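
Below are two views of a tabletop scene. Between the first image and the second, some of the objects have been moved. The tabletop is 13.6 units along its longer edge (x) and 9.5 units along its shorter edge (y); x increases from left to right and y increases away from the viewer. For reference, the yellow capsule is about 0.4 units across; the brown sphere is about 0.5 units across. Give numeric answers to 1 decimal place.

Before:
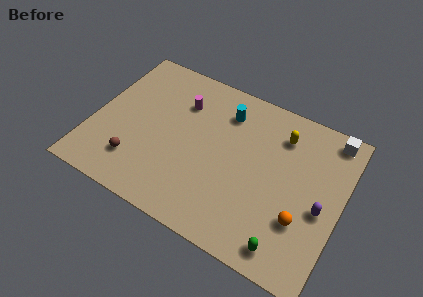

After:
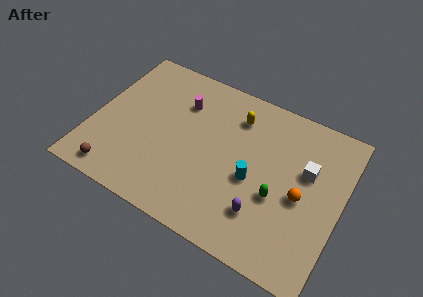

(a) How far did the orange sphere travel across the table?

1.3

From (11.7, 3.0) to (11.5, 4.3), the orange sphere covered √(0.2² + 1.3²) ≈ 1.3 units.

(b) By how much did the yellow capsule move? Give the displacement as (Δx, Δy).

(-2.5, 0.0)

From the two frames, the yellow capsule sits at roughly (10.0, 7.4) before and (7.5, 7.4) after.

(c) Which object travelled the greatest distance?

the cyan cylinder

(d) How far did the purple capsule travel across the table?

3.4

From (12.6, 4.1) to (9.7, 2.4), the purple capsule covered √(2.9² + 1.7²) ≈ 3.4 units.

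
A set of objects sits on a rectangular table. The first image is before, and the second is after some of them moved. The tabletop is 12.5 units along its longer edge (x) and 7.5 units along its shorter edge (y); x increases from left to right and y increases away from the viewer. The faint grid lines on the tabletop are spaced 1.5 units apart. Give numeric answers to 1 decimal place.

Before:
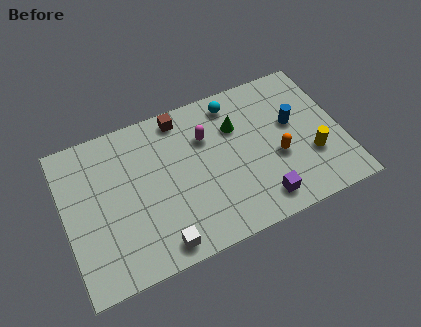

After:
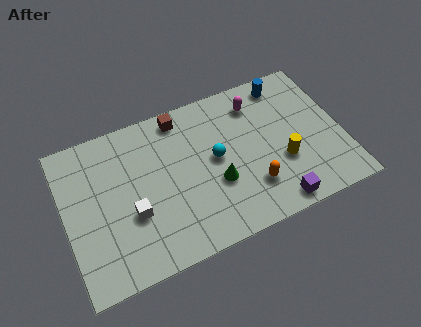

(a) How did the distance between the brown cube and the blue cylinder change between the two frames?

-0.6

The distance was about 5.4 in the first image and 4.8 in the second, so they moved 0.6 units closer together.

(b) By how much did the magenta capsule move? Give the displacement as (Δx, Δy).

(2.4, 0.8)

From the two frames, the magenta capsule sits at roughly (6.5, 5.2) before and (8.9, 6.0) after.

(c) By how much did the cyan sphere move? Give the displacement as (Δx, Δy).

(-1.1, -2.4)

The cyan sphere started near (7.9, 6.4) and ended near (6.8, 4.0).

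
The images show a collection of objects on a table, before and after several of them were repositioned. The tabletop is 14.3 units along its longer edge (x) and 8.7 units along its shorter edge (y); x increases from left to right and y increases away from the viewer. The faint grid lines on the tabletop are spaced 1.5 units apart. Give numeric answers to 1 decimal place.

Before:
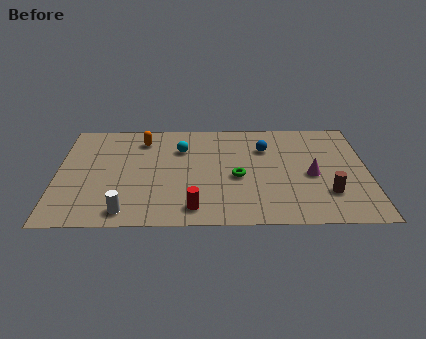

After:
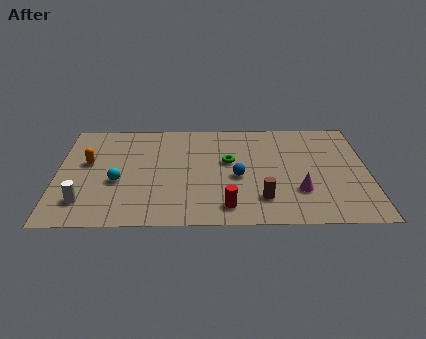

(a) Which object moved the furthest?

the cyan sphere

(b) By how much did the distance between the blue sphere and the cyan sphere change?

+1.6

They were about 3.9 units apart before and 5.5 after — 1.6 units further apart.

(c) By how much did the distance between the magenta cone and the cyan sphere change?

+1.9

The distance was about 6.4 in the first image and 8.3 in the second, so they moved 1.9 units further apart.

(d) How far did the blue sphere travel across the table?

2.7

The blue sphere was near (9.6, 6.2) before and (8.3, 3.8) after, so it travelled √(1.3² + 2.4²) ≈ 2.7 units.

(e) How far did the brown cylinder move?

3.0

The brown cylinder moved from about (12.4, 2.4) to (9.4, 2.0), a distance of √(3.0² + 0.4²) ≈ 3.0.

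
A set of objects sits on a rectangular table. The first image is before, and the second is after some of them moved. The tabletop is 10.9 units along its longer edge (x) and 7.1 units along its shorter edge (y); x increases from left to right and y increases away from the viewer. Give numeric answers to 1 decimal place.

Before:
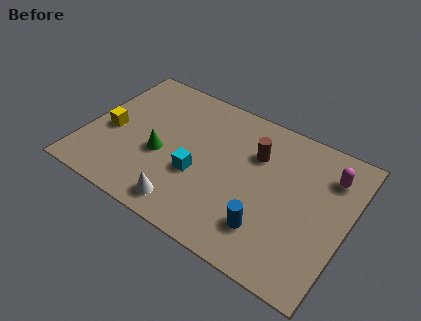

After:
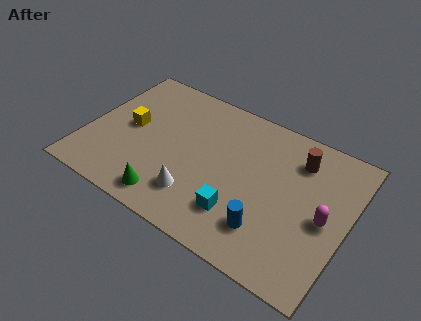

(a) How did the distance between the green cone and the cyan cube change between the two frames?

+1.3

The distance was about 1.6 in the first image and 2.9 in the second, so they moved 1.3 units further apart.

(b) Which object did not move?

the blue cylinder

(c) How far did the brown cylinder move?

1.8

The brown cylinder moved from about (6.9, 4.9) to (8.6, 5.5), a distance of √(1.7² + 0.6²) ≈ 1.8.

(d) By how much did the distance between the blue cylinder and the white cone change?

-0.4

They were about 3.4 units apart before and 3.0 after — 0.4 units closer together.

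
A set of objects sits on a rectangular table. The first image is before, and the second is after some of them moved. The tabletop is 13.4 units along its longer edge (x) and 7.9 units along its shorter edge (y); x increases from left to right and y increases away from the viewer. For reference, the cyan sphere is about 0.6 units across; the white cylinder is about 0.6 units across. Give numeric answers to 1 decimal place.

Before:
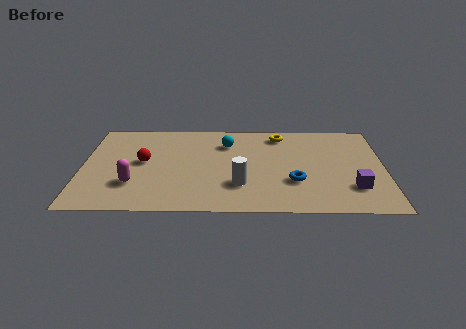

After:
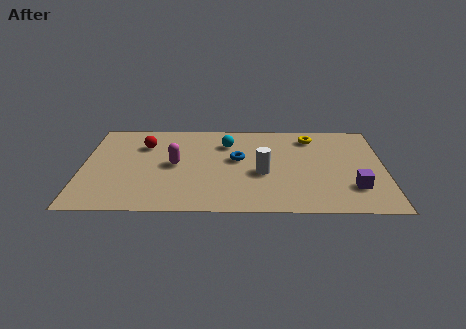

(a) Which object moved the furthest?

the blue torus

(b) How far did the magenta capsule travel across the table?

2.5

The magenta capsule moved from about (2.3, 2.3) to (4.1, 4.0), a distance of √(1.8² + 1.7²) ≈ 2.5.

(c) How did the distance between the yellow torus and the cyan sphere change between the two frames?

+1.3

The distance was about 2.5 in the first image and 3.8 in the second, so they moved 1.3 units further apart.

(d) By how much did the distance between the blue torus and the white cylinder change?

-0.8

They were about 2.4 units apart before and 1.6 after — 0.8 units closer together.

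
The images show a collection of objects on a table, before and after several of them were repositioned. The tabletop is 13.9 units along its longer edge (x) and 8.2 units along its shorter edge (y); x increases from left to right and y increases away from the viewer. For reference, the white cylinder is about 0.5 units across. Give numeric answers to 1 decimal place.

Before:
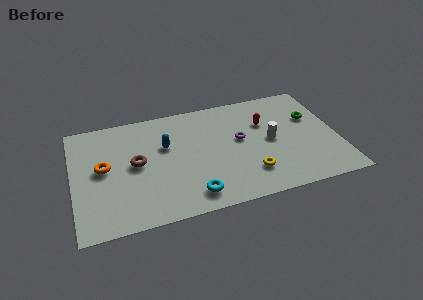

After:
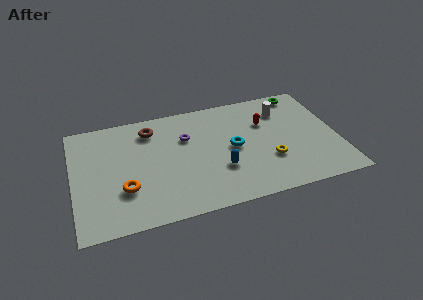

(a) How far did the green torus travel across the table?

2.0

The green torus was near (12.7, 5.3) before and (12.3, 7.3) after, so it travelled √(0.4² + 2.0²) ≈ 2.0 units.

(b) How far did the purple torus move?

2.9

The purple torus moved from about (8.8, 4.6) to (6.0, 5.5), a distance of √(2.8² + 0.9²) ≈ 2.9.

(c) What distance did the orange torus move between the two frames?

2.1

From (1.6, 4.4) to (2.6, 2.6), the orange torus covered √(1.0² + 1.8²) ≈ 2.1 units.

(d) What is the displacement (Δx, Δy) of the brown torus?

(0.9, 2.3)

From the two frames, the brown torus sits at roughly (3.3, 4.3) before and (4.2, 6.6) after.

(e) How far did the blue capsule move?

3.7

The blue capsule moved from about (4.9, 5.2) to (7.6, 2.7), a distance of √(2.7² + 2.5²) ≈ 3.7.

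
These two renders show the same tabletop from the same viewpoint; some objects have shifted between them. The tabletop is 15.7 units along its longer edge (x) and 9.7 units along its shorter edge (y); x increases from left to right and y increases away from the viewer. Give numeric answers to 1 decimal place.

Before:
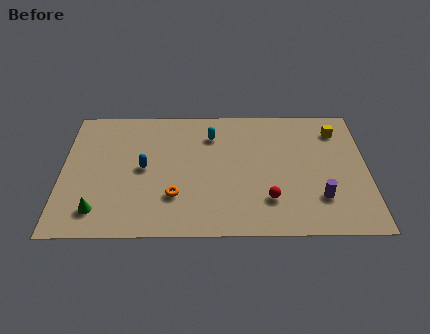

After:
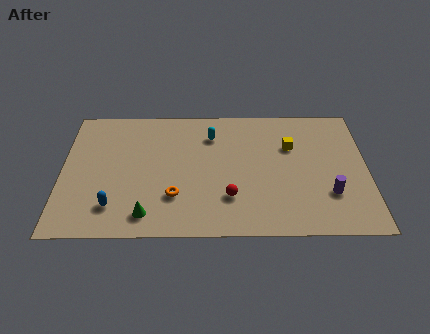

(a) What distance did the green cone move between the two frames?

2.5

The green cone moved from about (1.9, 1.8) to (4.4, 1.5), a distance of √(2.5² + 0.3²) ≈ 2.5.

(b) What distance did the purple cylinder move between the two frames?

0.6

From (13.2, 2.6) to (13.7, 2.9), the purple cylinder covered √(0.5² + 0.3²) ≈ 0.6 units.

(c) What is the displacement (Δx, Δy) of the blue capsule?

(-1.5, -2.8)

The blue capsule was at about (4.2, 4.9) and moved to about (2.7, 2.1).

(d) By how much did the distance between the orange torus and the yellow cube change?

-2.7

Before: roughly 9.7 units apart; after: 7.0. That's 2.7 units closer together.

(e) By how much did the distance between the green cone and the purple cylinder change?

-1.9

Before: roughly 11.3 units apart; after: 9.4. That's 1.9 units closer together.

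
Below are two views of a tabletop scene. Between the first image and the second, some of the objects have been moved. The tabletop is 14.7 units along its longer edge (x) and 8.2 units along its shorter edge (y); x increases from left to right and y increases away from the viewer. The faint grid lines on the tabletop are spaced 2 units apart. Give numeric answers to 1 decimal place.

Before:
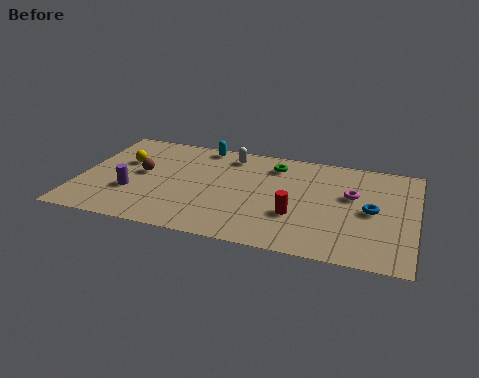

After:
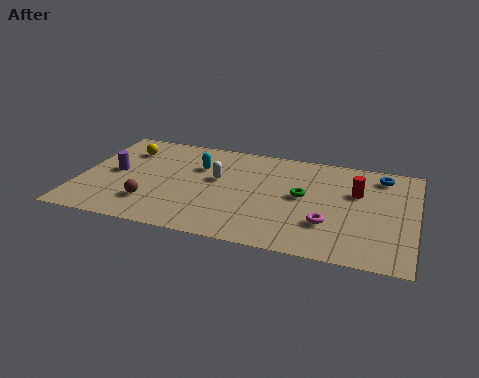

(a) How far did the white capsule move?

2.1

The white capsule was near (6.4, 6.9) before and (6.0, 4.8) after, so it travelled √(0.4² + 2.1²) ≈ 2.1 units.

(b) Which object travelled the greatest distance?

the red cylinder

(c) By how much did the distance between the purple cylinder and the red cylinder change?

+3.5

The distance was about 7.2 in the first image and 10.7 in the second, so they moved 3.5 units further apart.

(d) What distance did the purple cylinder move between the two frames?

1.7

The purple cylinder moved from about (2.4, 2.8) to (1.5, 4.2), a distance of √(0.9² + 1.4²) ≈ 1.7.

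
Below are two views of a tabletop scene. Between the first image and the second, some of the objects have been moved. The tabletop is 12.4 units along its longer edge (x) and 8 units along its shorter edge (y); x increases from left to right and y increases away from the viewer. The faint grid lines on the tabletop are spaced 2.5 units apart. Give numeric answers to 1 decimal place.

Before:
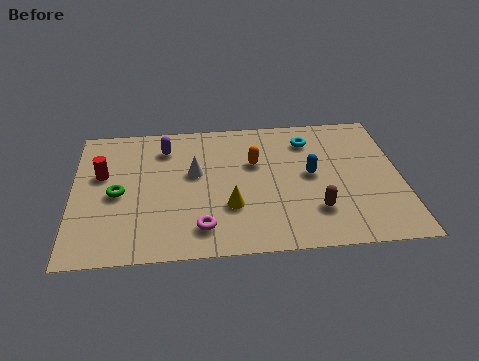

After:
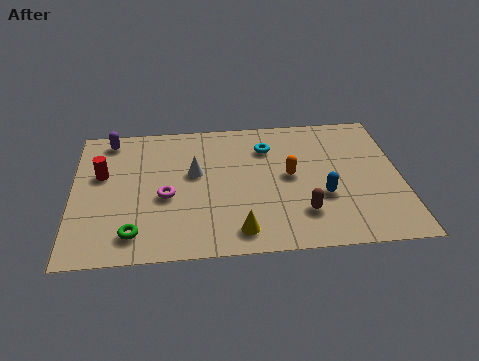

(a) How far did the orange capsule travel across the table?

1.6

From (6.9, 5.1) to (8.2, 4.2), the orange capsule covered √(1.3² + 0.9²) ≈ 1.6 units.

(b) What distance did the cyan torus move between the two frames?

1.6

The cyan torus moved from about (9.0, 6.3) to (7.4, 6.0), a distance of √(1.6² + 0.3²) ≈ 1.6.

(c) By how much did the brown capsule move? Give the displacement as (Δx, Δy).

(-0.5, -0.1)

From the two frames, the brown capsule sits at roughly (9.1, 2.1) before and (8.6, 2.0) after.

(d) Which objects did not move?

the red cylinder and the white cone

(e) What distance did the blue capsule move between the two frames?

1.4

The blue capsule was near (9.0, 4.2) before and (9.4, 2.9) after, so it travelled √(0.4² + 1.3²) ≈ 1.4 units.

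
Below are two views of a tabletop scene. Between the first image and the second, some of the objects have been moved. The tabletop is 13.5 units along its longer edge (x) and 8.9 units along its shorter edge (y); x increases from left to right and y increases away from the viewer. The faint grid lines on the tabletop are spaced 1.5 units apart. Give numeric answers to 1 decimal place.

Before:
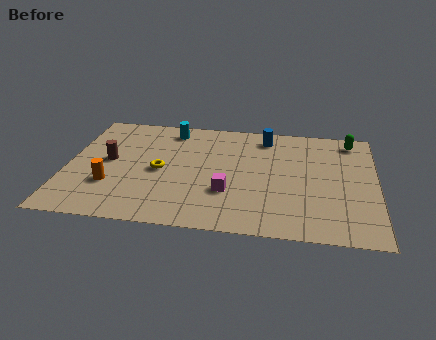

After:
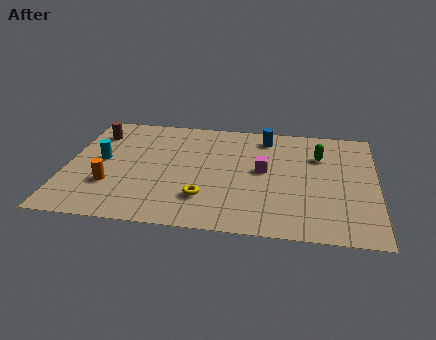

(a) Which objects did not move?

the orange cylinder and the blue cylinder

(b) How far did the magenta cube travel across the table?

2.4

From (7.1, 2.9) to (8.6, 4.8), the magenta cube covered √(1.5² + 1.9²) ≈ 2.4 units.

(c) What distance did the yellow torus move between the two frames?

2.8

The yellow torus was near (4.1, 4.2) before and (6.1, 2.3) after, so it travelled √(2.0² + 1.9²) ≈ 2.8 units.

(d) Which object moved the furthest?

the cyan cylinder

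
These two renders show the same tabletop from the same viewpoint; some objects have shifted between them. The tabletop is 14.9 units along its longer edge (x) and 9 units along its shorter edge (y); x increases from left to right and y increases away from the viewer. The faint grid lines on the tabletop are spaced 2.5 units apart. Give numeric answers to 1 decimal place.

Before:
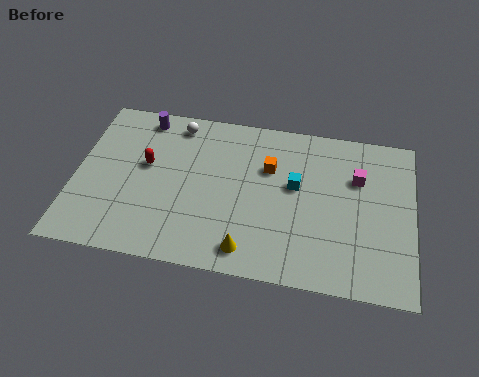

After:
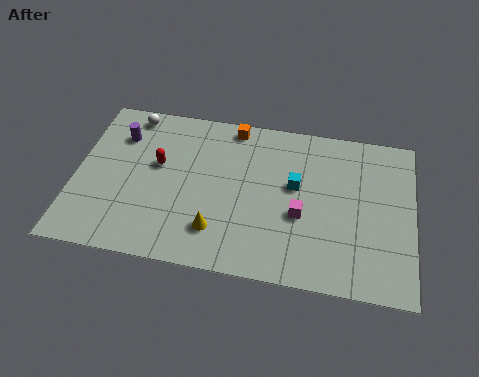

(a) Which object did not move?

the cyan cube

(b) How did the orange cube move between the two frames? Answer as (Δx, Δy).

(-1.7, 2.1)

From the two frames, the orange cube sits at roughly (8.5, 6.0) before and (6.8, 8.1) after.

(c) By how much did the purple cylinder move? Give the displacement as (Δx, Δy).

(-1.0, -1.2)

From the two frames, the purple cylinder sits at roughly (2.8, 7.9) before and (1.8, 6.7) after.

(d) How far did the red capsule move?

0.5

The red capsule was near (3.1, 5.2) before and (3.6, 5.3) after, so it travelled √(0.5² + 0.1²) ≈ 0.5 units.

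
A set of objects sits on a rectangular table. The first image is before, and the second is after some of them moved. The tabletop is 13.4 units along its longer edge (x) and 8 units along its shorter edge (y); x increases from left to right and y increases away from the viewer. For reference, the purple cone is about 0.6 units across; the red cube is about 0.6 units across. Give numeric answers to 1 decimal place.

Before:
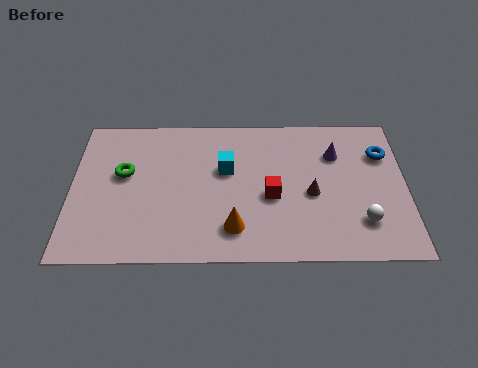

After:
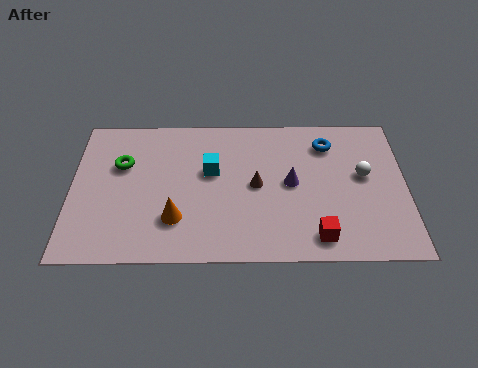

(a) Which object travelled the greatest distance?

the red cube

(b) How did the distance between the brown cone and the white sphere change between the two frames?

+1.8

They were about 2.5 units apart before and 4.3 after — 1.8 units further apart.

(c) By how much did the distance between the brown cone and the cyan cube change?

-1.7

The distance was about 3.7 in the first image and 2.0 in the second, so they moved 1.7 units closer together.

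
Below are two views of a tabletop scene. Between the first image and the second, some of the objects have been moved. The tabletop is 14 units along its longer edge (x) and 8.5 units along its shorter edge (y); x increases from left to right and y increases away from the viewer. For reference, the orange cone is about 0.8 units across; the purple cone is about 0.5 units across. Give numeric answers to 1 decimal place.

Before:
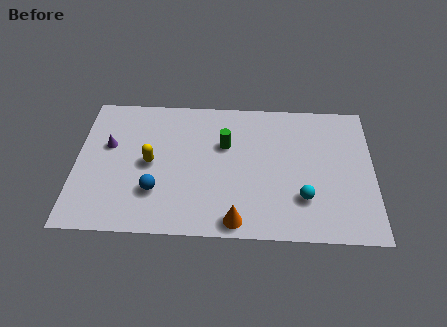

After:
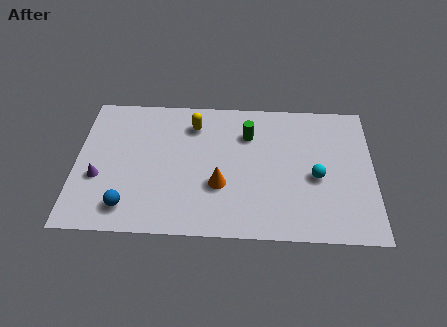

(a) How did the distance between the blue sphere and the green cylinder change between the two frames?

+2.9

Before: roughly 4.4 units apart; after: 7.3. That's 2.9 units further apart.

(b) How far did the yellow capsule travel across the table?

3.2

The yellow capsule was near (3.5, 4.2) before and (5.5, 6.7) after, so it travelled √(2.0² + 2.5²) ≈ 3.2 units.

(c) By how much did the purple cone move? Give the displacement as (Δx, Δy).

(-0.4, -2.0)

From the two frames, the purple cone sits at roughly (1.5, 5.2) before and (1.1, 3.2) after.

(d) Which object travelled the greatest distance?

the yellow capsule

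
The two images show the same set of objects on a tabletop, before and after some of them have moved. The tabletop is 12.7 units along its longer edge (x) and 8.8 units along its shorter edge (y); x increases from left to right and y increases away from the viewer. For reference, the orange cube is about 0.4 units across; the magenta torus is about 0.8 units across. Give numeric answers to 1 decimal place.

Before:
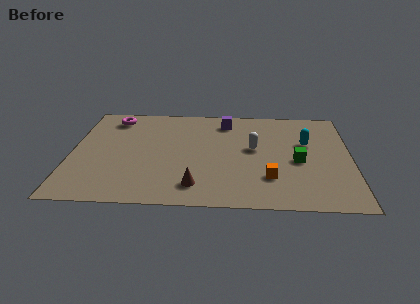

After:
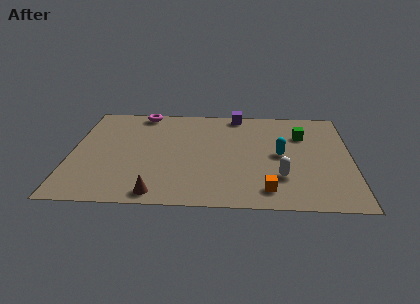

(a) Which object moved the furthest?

the white capsule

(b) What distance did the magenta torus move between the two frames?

1.4

The magenta torus moved from about (1.8, 7.4) to (3.1, 8.0), a distance of √(1.3² + 0.6²) ≈ 1.4.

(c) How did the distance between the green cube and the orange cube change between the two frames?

+3.1

The distance was about 2.0 in the first image and 5.1 in the second, so they moved 3.1 units further apart.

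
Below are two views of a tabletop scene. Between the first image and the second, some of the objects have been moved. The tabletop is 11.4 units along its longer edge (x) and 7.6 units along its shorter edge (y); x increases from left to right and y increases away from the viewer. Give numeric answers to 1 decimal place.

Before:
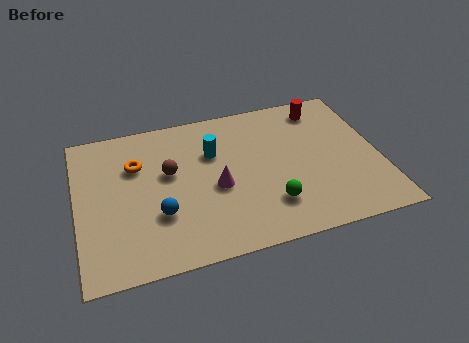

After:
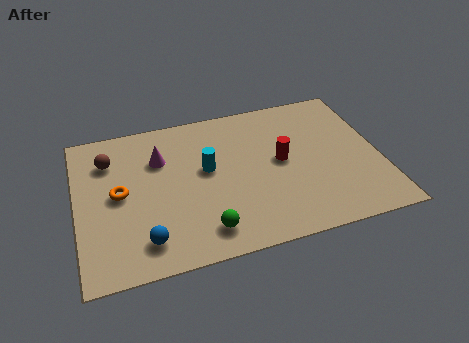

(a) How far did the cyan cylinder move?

0.9

From (5.2, 5.1) to (4.9, 4.3), the cyan cylinder covered √(0.3² + 0.8²) ≈ 0.9 units.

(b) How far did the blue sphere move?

1.3

From (3.0, 2.5) to (2.4, 1.4), the blue sphere covered √(0.6² + 1.1²) ≈ 1.3 units.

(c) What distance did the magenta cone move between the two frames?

2.8

The magenta cone was near (5.2, 3.3) before and (3.2, 5.3) after, so it travelled √(2.0² + 2.0²) ≈ 2.8 units.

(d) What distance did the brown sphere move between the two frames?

2.5

From (3.5, 4.5) to (1.3, 5.7), the brown sphere covered √(2.2² + 1.2²) ≈ 2.5 units.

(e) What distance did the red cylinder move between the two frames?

3.0

The red cylinder was near (9.5, 6.4) before and (7.7, 4.0) after, so it travelled √(1.8² + 2.4²) ≈ 3.0 units.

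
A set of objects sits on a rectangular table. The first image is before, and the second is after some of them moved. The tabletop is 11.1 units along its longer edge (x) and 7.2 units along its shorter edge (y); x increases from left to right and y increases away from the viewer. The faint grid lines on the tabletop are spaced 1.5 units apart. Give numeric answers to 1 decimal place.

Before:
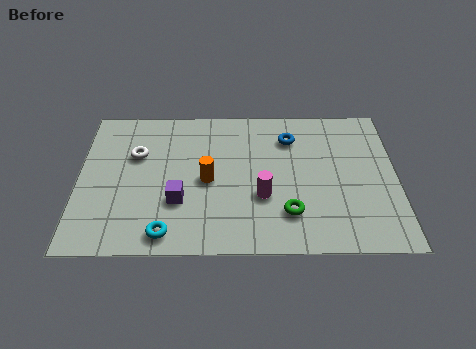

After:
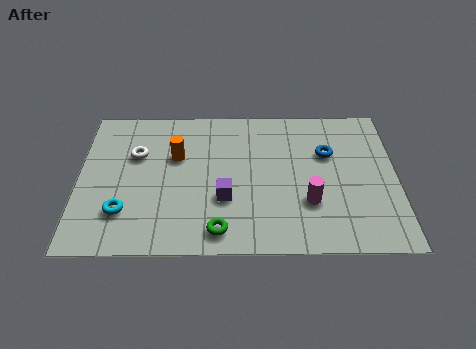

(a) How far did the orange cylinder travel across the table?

1.6

The orange cylinder moved from about (4.5, 3.4) to (3.4, 4.6), a distance of √(1.1² + 1.2²) ≈ 1.6.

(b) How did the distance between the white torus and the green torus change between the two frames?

-1.3

Before: roughly 6.0 units apart; after: 4.7. That's 1.3 units closer together.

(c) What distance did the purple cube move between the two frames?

1.6

The purple cube moved from about (3.5, 2.4) to (5.1, 2.5), a distance of √(1.6² + 0.1²) ≈ 1.6.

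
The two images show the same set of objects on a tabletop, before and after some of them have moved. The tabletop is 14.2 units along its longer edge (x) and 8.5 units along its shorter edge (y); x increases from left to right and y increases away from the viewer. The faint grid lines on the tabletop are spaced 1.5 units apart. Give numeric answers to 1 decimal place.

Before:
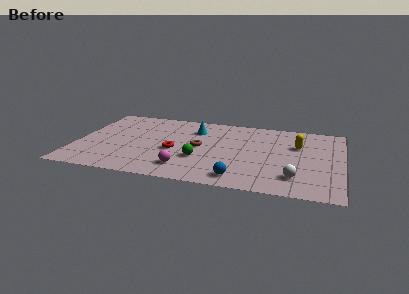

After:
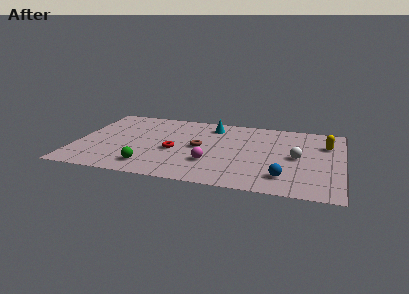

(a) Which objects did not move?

the red torus and the brown torus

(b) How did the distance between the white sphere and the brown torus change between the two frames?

-0.5

They were about 5.7 units apart before and 5.2 after — 0.5 units closer together.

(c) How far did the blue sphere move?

2.4

The blue sphere moved from about (8.9, 1.2) to (11.2, 1.8), a distance of √(2.3² + 0.6²) ≈ 2.4.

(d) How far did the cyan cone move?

1.1

From (6.2, 6.4) to (7.1, 7.0), the cyan cone covered √(0.9² + 0.6²) ≈ 1.1 units.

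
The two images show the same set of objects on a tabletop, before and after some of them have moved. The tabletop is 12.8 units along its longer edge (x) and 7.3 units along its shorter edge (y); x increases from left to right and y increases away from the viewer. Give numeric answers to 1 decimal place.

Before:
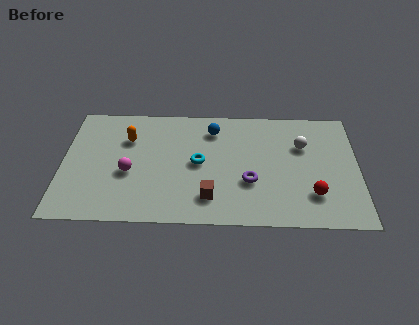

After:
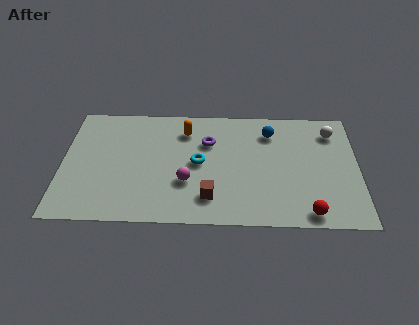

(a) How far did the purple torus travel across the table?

3.0

From (8.1, 2.6) to (6.3, 5.0), the purple torus covered √(1.8² + 2.4²) ≈ 3.0 units.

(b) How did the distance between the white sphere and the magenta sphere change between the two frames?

-0.6

Before: roughly 7.7 units apart; after: 7.1. That's 0.6 units closer together.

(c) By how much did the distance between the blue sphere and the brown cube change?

+0.7

Before: roughly 4.2 units apart; after: 4.9. That's 0.7 units further apart.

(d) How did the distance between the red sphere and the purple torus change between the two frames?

+3.2

The distance was about 2.8 in the first image and 6.0 in the second, so they moved 3.2 units further apart.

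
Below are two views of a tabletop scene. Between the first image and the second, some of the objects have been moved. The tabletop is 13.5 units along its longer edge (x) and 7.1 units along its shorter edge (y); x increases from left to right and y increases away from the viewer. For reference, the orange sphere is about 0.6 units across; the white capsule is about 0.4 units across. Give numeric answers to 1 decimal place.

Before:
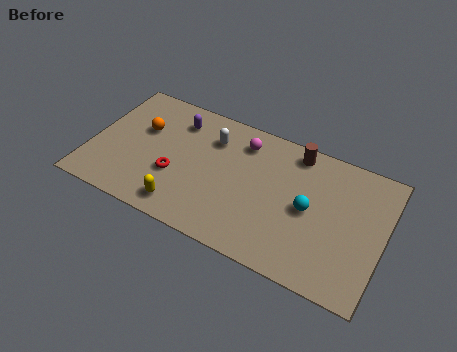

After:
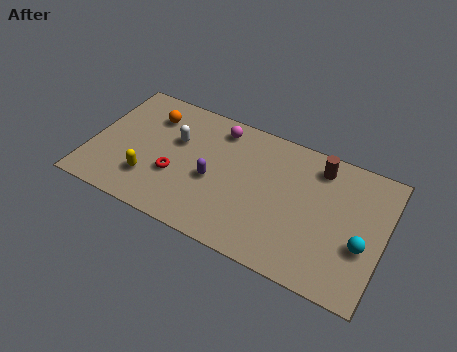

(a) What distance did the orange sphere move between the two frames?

0.9

The orange sphere moved from about (2.2, 4.5) to (2.5, 5.4), a distance of √(0.3² + 0.9²) ≈ 0.9.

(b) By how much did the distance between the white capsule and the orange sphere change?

-1.7

The distance was about 3.3 in the first image and 1.6 in the second, so they moved 1.7 units closer together.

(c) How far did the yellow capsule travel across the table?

1.9

The yellow capsule moved from about (4.6, 1.1) to (2.9, 1.9), a distance of √(1.7² + 0.8²) ≈ 1.9.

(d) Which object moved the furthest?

the purple capsule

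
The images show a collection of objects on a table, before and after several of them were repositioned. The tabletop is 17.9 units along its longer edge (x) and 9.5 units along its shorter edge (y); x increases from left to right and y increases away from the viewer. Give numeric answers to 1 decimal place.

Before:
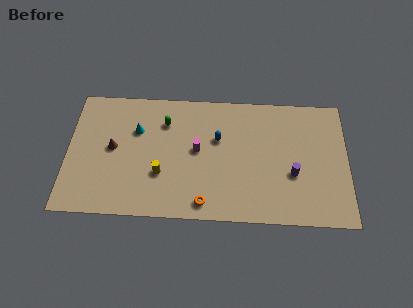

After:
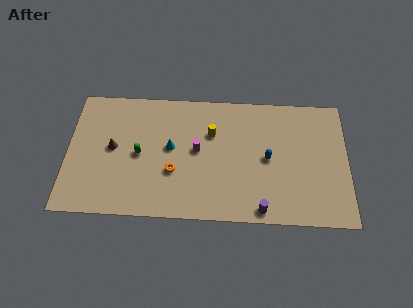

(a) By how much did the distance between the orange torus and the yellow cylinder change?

+0.4

The distance was about 3.4 in the first image and 3.8 in the second, so they moved 0.4 units further apart.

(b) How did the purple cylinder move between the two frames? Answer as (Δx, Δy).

(-2.0, -2.7)

From the two frames, the purple cylinder sits at roughly (14.4, 3.6) before and (12.4, 0.9) after.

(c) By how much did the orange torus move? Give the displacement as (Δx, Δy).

(-2.0, 2.2)

The orange torus started near (8.8, 1.2) and ended near (6.8, 3.4).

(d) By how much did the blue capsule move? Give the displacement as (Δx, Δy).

(3.2, -1.3)

From the two frames, the blue capsule sits at roughly (9.6, 6.0) before and (12.8, 4.7) after.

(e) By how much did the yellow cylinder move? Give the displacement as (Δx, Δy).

(3.2, 3.2)

The yellow cylinder was at about (6.0, 3.2) and moved to about (9.2, 6.4).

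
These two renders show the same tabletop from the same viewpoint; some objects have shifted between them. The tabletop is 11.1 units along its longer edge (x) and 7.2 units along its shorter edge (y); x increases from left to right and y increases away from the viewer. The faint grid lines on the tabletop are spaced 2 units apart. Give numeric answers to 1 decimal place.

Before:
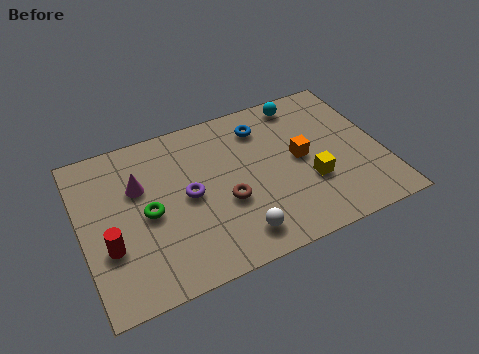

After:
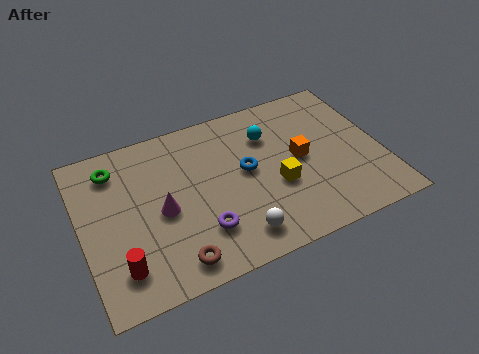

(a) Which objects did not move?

the orange cube and the white sphere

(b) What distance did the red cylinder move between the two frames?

1.0

From (0.9, 2.5) to (1.2, 1.5), the red cylinder covered √(0.3² + 1.0²) ≈ 1.0 units.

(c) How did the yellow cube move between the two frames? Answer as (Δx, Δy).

(-1.2, 0.3)

The yellow cube was at about (8.3, 2.5) and moved to about (7.1, 2.8).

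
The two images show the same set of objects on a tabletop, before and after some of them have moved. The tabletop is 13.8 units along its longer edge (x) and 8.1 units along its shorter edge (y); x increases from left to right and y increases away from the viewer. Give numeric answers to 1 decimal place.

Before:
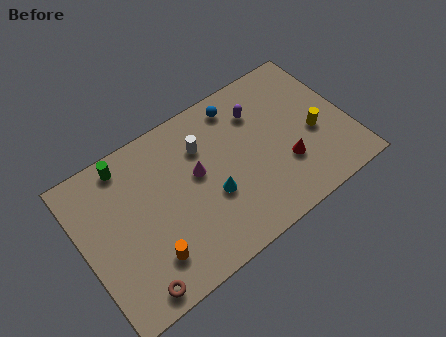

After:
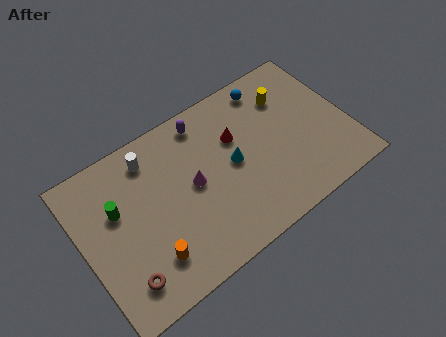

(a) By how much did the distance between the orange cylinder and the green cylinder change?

-1.8

They were about 5.2 units apart before and 3.4 after — 1.8 units closer together.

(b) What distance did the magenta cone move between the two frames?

0.5

The magenta cone moved from about (6.0, 4.6) to (5.7, 4.2), a distance of √(0.3² + 0.4²) ≈ 0.5.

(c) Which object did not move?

the orange cylinder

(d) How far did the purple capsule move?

2.9

From (9.5, 6.0) to (6.8, 7.0), the purple capsule covered √(2.7² + 1.0²) ≈ 2.9 units.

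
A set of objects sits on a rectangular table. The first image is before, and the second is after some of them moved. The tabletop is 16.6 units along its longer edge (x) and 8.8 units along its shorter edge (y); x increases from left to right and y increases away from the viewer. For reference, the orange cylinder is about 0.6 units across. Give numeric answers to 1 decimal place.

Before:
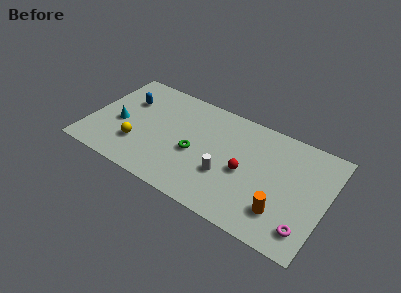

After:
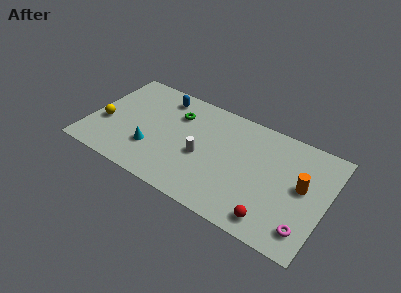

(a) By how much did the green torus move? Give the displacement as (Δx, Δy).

(-1.7, 2.6)

The green torus was at about (7.5, 3.8) and moved to about (5.8, 6.4).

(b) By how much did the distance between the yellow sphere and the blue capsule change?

+1.7

Before: roughly 3.6 units apart; after: 5.3. That's 1.7 units further apart.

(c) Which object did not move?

the magenta torus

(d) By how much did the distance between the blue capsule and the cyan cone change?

+2.5

The distance was about 2.2 in the first image and 4.7 in the second, so they moved 2.5 units further apart.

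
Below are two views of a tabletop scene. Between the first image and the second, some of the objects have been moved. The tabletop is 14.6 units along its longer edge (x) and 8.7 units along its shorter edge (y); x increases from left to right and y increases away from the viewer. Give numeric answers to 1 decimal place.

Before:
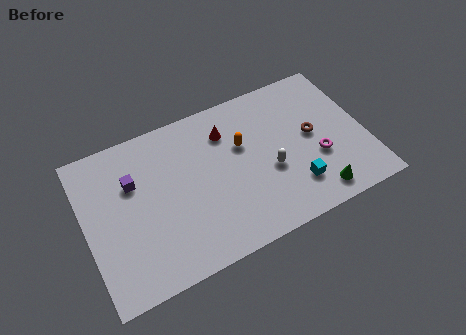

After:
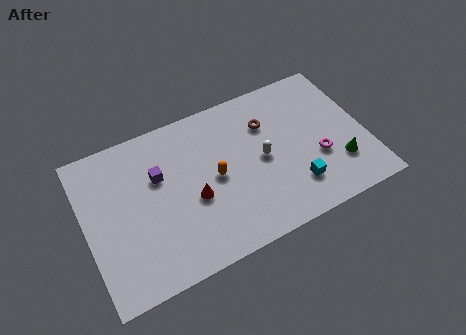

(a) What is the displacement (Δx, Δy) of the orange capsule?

(-1.6, -1.2)

From the two frames, the orange capsule sits at roughly (8.3, 5.5) before and (6.7, 4.3) after.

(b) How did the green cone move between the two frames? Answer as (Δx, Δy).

(1.4, 1.2)

The green cone started near (11.6, 1.2) and ended near (13.0, 2.4).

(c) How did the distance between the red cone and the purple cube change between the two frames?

-2.5

They were about 5.1 units apart before and 2.6 after — 2.5 units closer together.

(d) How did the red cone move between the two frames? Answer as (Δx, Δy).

(-2.1, -3.0)

The red cone started near (7.6, 6.6) and ended near (5.5, 3.6).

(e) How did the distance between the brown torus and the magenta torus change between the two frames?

+2.4

The distance was about 1.4 in the first image and 3.8 in the second, so they moved 2.4 units further apart.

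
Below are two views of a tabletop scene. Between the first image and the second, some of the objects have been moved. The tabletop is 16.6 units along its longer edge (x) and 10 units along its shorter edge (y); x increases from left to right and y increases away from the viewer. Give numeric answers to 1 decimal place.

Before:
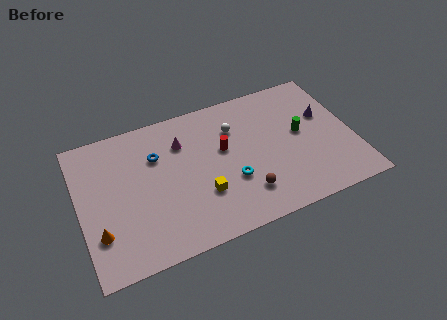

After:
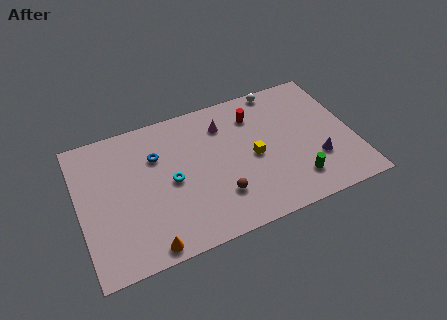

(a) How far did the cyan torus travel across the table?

3.7

From (9.0, 3.5) to (5.5, 4.8), the cyan torus covered √(3.5² + 1.3²) ≈ 3.7 units.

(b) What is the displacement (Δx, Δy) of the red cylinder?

(2.1, 1.8)

The red cylinder was at about (8.8, 5.9) and moved to about (10.9, 7.7).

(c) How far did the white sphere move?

3.6

The white sphere moved from about (9.6, 7.2) to (12.6, 9.2), a distance of √(3.0² + 2.0²) ≈ 3.6.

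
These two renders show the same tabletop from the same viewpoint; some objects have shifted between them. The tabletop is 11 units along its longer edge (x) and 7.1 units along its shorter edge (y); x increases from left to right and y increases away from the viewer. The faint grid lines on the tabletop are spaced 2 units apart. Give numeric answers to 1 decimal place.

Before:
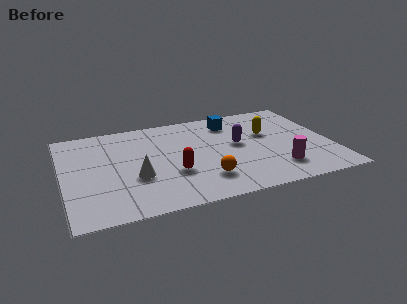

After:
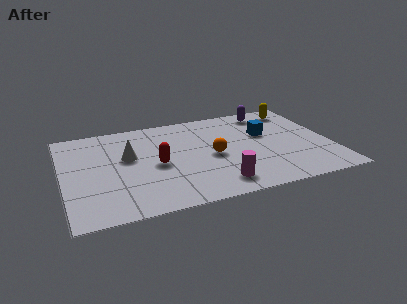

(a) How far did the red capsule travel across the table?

1.0

From (4.4, 2.5) to (3.8, 3.3), the red capsule covered √(0.6² + 0.8²) ≈ 1.0 units.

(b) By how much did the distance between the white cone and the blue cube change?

+0.5

Before: roughly 5.2 units apart; after: 5.7. That's 0.5 units further apart.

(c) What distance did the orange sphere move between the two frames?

1.7

The orange sphere was near (5.6, 1.7) before and (6.1, 3.3) after, so it travelled √(0.5² + 1.6²) ≈ 1.7 units.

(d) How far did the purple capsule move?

2.7

The purple capsule was near (7.2, 3.9) before and (8.7, 6.1) after, so it travelled √(1.5² + 2.2²) ≈ 2.7 units.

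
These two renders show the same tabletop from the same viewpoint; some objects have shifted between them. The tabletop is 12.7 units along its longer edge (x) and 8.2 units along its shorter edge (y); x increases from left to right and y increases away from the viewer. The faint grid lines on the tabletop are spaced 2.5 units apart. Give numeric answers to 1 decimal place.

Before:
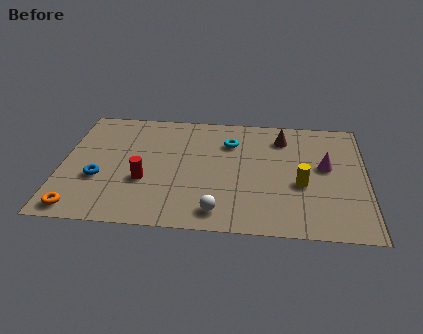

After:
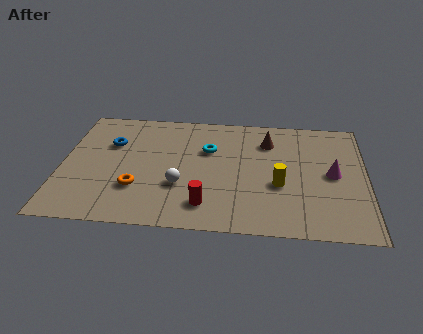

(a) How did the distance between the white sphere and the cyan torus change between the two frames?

-2.0

The distance was about 4.8 in the first image and 2.8 in the second, so they moved 2.0 units closer together.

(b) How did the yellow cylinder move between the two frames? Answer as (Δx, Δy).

(-0.9, -0.1)

From the two frames, the yellow cylinder sits at roughly (10.0, 3.3) before and (9.1, 3.2) after.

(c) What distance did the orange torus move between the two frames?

2.8

The orange torus moved from about (0.9, 0.9) to (3.2, 2.5), a distance of √(2.3² + 1.6²) ≈ 2.8.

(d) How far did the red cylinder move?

3.0

The red cylinder was near (3.5, 3.0) before and (6.1, 1.6) after, so it travelled √(2.6² + 1.4²) ≈ 3.0 units.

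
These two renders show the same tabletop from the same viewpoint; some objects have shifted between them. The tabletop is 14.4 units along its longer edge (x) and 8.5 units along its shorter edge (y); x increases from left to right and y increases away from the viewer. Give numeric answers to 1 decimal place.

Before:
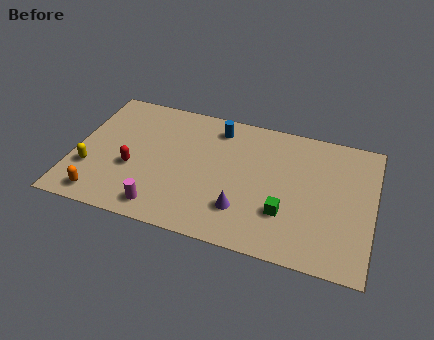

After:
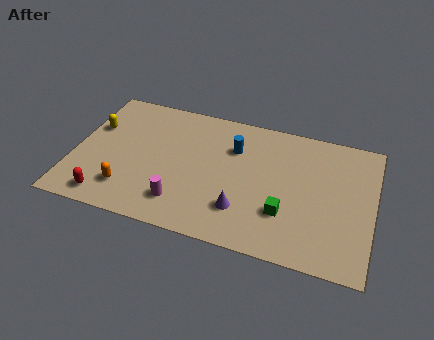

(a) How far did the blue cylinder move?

1.4

The blue cylinder was near (6.7, 7.1) before and (7.6, 6.0) after, so it travelled √(0.9² + 1.1²) ≈ 1.4 units.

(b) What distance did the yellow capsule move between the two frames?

2.8

The yellow capsule was near (0.9, 2.7) before and (0.8, 5.5) after, so it travelled √(0.1² + 2.8²) ≈ 2.8 units.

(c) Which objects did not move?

the green cube and the purple cone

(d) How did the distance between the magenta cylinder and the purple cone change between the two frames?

-1.0

They were about 3.9 units apart before and 2.9 after — 1.0 units closer together.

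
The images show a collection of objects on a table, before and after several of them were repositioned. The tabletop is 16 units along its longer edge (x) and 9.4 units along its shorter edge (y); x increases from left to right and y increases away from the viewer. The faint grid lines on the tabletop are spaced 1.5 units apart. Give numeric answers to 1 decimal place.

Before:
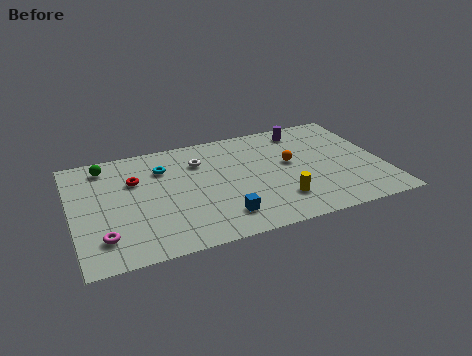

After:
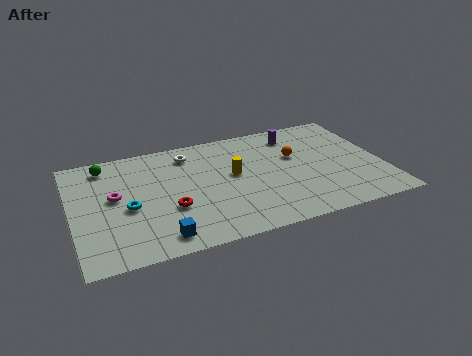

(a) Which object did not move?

the green sphere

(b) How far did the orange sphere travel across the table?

0.6

From (11.3, 5.3) to (11.6, 5.8), the orange sphere covered √(0.3² + 0.5²) ≈ 0.6 units.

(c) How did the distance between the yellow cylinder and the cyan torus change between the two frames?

-1.6

Before: roughly 7.2 units apart; after: 5.6. That's 1.6 units closer together.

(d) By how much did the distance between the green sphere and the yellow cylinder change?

-3.2

They were about 10.2 units apart before and 7.0 after — 3.2 units closer together.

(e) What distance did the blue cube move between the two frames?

3.3

The blue cube moved from about (7.4, 1.9) to (4.2, 1.3), a distance of √(3.2² + 0.6²) ≈ 3.3.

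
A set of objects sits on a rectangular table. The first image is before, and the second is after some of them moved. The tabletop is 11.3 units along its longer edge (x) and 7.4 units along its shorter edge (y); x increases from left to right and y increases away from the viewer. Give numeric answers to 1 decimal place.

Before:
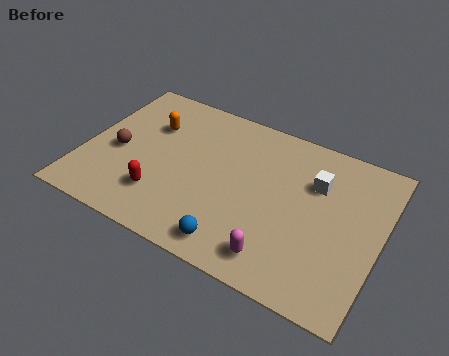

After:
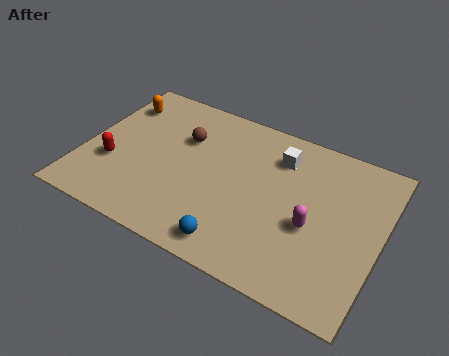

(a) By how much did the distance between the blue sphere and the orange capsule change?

+1.4

They were about 5.7 units apart before and 7.1 after — 1.4 units further apart.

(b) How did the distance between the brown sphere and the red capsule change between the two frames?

+1.0

They were about 2.4 units apart before and 3.4 after — 1.0 units further apart.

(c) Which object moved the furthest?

the brown sphere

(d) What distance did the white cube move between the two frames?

1.6

The white cube moved from about (8.7, 5.1) to (7.2, 5.7), a distance of √(1.5² + 0.6²) ≈ 1.6.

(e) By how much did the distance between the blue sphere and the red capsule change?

+2.1

The distance was about 3.1 in the first image and 5.2 in the second, so they moved 2.1 units further apart.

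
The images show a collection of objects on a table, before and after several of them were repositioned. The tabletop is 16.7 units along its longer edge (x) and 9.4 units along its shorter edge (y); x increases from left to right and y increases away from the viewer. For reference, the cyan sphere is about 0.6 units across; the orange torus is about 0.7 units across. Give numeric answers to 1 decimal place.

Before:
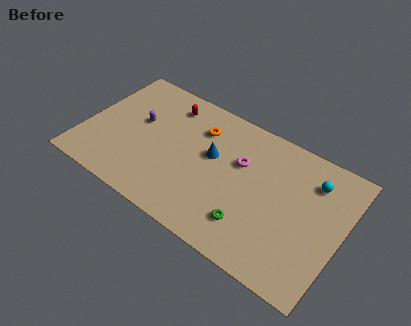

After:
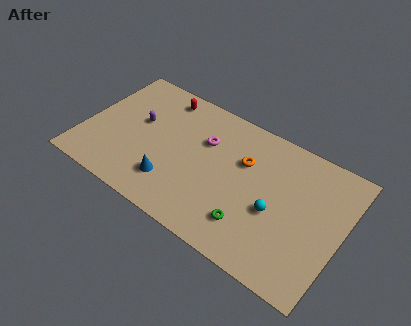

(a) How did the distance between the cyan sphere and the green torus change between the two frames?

-3.8

The distance was about 5.9 in the first image and 2.1 in the second, so they moved 3.8 units closer together.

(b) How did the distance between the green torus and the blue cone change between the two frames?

+0.7

Before: roughly 4.5 units apart; after: 5.2. That's 0.7 units further apart.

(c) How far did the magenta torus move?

2.4

The magenta torus moved from about (10.0, 6.0) to (7.6, 6.3), a distance of √(2.4² + 0.3²) ≈ 2.4.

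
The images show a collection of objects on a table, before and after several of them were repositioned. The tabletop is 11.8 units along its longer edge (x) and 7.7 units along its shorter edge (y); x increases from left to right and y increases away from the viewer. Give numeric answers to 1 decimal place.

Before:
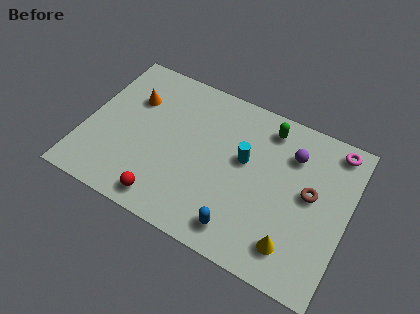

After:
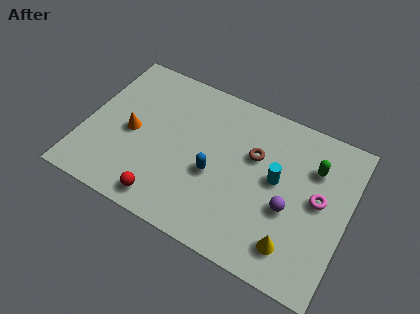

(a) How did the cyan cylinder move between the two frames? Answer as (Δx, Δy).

(1.5, -0.3)

The cyan cylinder was at about (7.1, 4.5) and moved to about (8.6, 4.2).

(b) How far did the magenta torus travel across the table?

2.7

From (10.9, 6.8) to (10.5, 4.1), the magenta torus covered √(0.4² + 2.7²) ≈ 2.7 units.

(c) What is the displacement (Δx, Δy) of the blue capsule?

(-1.5, 2.0)

From the two frames, the blue capsule sits at roughly (7.4, 1.2) before and (5.9, 3.2) after.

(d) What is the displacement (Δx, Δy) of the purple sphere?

(0.2, -2.6)

From the two frames, the purple sphere sits at roughly (9.1, 5.7) before and (9.3, 3.1) after.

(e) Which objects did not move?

the yellow cone and the red sphere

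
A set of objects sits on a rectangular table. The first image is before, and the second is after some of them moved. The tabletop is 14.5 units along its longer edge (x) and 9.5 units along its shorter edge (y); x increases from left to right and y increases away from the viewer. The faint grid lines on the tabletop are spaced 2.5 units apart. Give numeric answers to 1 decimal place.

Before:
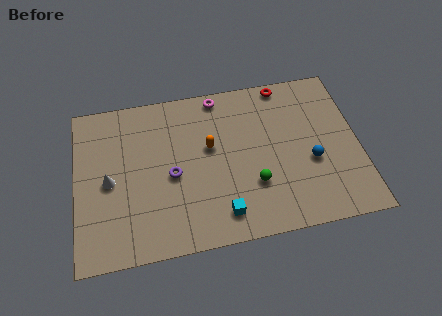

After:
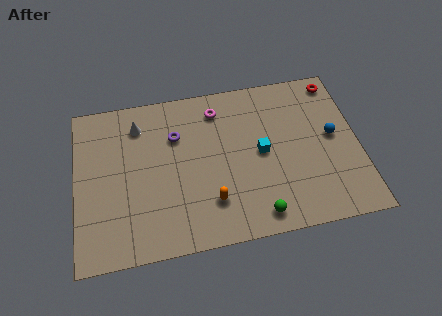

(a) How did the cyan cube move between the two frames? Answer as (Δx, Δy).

(2.2, 3.2)

From the two frames, the cyan cube sits at roughly (7.3, 1.6) before and (9.5, 4.8) after.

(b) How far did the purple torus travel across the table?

2.3

The purple torus moved from about (4.9, 4.3) to (5.2, 6.6), a distance of √(0.3² + 2.3²) ≈ 2.3.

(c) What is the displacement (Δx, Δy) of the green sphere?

(0.1, -1.8)

The green sphere was at about (9.0, 3.0) and moved to about (9.1, 1.2).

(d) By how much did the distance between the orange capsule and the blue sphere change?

+1.5

The distance was about 5.4 in the first image and 6.9 in the second, so they moved 1.5 units further apart.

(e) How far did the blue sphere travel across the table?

1.8

From (12.0, 3.8) to (13.2, 5.1), the blue sphere covered √(1.2² + 1.3²) ≈ 1.8 units.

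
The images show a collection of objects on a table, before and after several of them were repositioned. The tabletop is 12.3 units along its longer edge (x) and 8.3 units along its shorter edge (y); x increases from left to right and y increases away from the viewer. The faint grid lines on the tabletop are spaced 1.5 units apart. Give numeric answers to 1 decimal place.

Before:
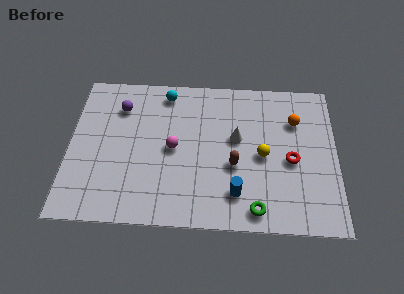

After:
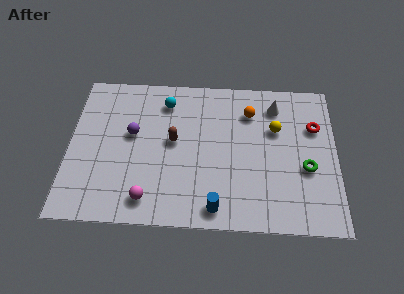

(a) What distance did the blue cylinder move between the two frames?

1.2

The blue cylinder was near (7.7, 1.8) before and (6.8, 1.0) after, so it travelled √(0.9² + 0.8²) ≈ 1.2 units.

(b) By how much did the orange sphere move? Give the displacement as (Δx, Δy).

(-2.1, 0.4)

The orange sphere started near (10.4, 5.9) and ended near (8.3, 6.3).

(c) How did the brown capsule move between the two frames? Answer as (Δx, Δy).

(-2.8, 1.2)

From the two frames, the brown capsule sits at roughly (7.6, 3.3) before and (4.8, 4.5) after.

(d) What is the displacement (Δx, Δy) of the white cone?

(1.8, 1.9)

The white cone was at about (7.7, 4.8) and moved to about (9.5, 6.7).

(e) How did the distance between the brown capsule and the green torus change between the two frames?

+3.7

They were about 2.5 units apart before and 6.2 after — 3.7 units further apart.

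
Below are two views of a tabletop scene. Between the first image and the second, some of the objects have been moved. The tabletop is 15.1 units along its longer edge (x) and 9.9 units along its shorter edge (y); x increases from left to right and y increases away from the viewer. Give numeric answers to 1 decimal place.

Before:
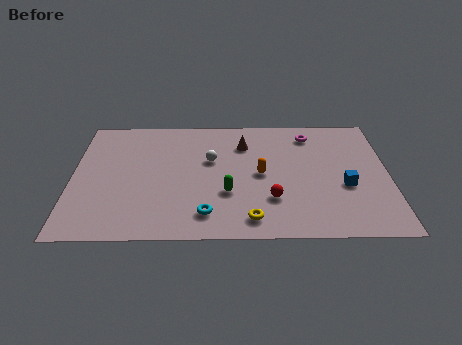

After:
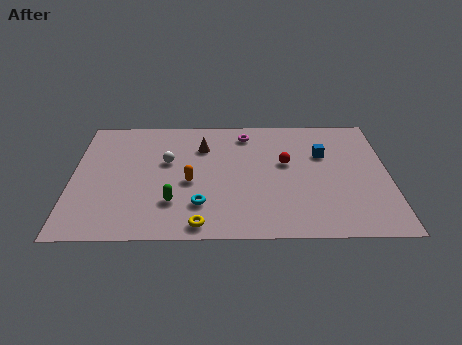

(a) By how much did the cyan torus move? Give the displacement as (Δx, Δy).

(-0.3, 0.7)

From the two frames, the cyan torus sits at roughly (6.4, 1.8) before and (6.1, 2.5) after.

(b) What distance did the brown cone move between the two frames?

2.0

The brown cone was near (8.2, 7.4) before and (6.2, 7.2) after, so it travelled √(2.0² + 0.2²) ≈ 2.0 units.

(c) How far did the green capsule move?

2.7

The green capsule moved from about (7.4, 3.4) to (4.8, 2.7), a distance of √(2.6² + 0.7²) ≈ 2.7.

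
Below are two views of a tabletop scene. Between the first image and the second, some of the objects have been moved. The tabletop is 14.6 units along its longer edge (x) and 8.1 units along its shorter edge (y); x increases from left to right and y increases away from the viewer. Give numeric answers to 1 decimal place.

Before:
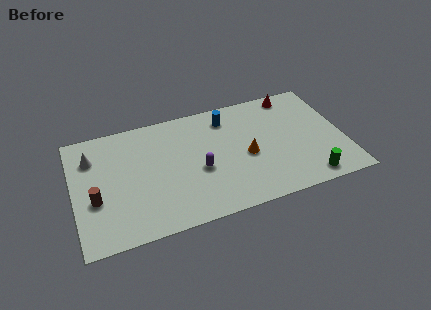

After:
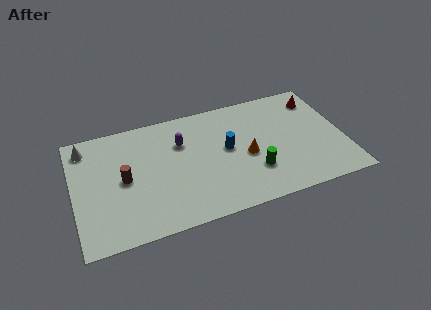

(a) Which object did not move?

the orange cone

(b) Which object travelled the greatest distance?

the green cylinder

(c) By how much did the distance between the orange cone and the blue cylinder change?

-1.8

They were about 3.1 units apart before and 1.3 after — 1.8 units closer together.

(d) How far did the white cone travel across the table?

0.9

From (1.1, 6.0) to (0.8, 6.8), the white cone covered √(0.3² + 0.8²) ≈ 0.9 units.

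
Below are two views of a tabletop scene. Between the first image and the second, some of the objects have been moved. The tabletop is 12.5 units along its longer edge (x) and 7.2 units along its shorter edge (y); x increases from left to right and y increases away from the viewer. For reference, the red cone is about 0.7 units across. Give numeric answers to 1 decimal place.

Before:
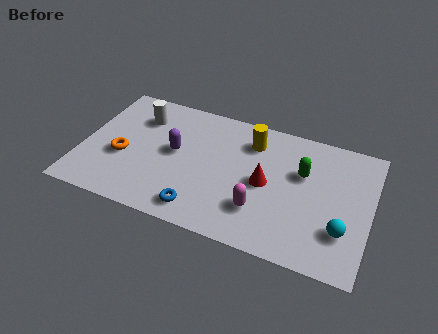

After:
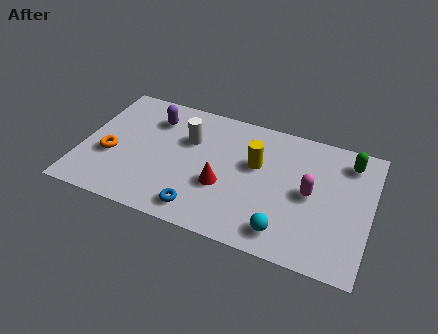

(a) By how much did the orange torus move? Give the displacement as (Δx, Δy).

(-0.5, -0.1)

From the two frames, the orange torus sits at roughly (1.8, 2.9) before and (1.3, 2.8) after.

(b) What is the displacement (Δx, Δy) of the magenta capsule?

(2.0, 1.6)

The magenta capsule started near (7.9, 2.0) and ended near (9.9, 3.6).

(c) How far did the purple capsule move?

1.9

From (4.0, 3.9) to (2.9, 5.5), the purple capsule covered √(1.1² + 1.6²) ≈ 1.9 units.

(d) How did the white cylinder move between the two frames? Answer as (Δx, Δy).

(2.2, -0.6)

The white cylinder was at about (2.3, 5.4) and moved to about (4.5, 4.8).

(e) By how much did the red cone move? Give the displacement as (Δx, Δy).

(-1.8, -0.8)

The red cone was at about (8.0, 3.5) and moved to about (6.2, 2.7).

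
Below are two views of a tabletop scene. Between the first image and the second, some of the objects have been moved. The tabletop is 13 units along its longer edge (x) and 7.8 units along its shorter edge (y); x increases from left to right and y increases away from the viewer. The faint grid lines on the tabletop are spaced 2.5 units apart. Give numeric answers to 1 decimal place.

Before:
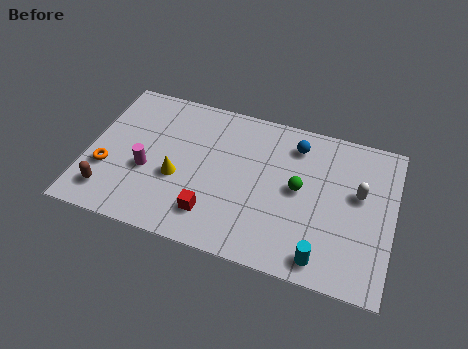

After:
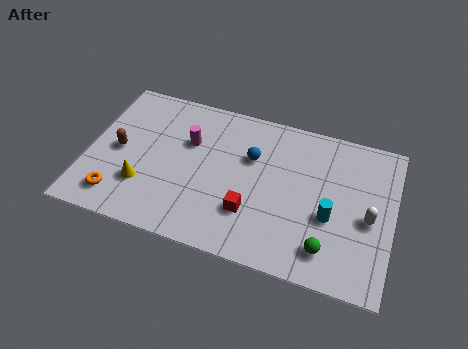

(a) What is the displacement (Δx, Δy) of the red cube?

(1.6, 0.6)

The red cube was at about (5.5, 1.7) and moved to about (7.1, 2.3).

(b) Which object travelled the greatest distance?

the green sphere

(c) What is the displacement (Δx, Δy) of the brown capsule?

(0.2, 2.3)

From the two frames, the brown capsule sits at roughly (1.1, 1.5) before and (1.3, 3.8) after.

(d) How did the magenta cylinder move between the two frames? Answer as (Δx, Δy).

(1.6, 2.0)

From the two frames, the magenta cylinder sits at roughly (2.6, 3.1) before and (4.2, 5.1) after.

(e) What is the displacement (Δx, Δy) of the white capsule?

(0.5, -1.1)

The white capsule was at about (11.5, 4.6) and moved to about (12.0, 3.5).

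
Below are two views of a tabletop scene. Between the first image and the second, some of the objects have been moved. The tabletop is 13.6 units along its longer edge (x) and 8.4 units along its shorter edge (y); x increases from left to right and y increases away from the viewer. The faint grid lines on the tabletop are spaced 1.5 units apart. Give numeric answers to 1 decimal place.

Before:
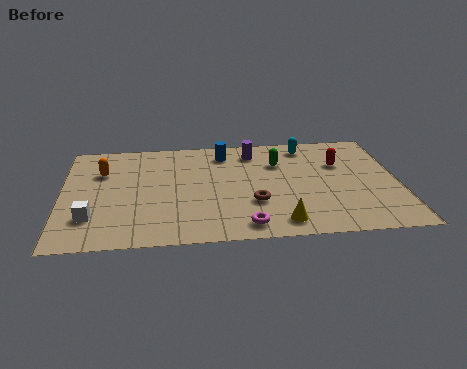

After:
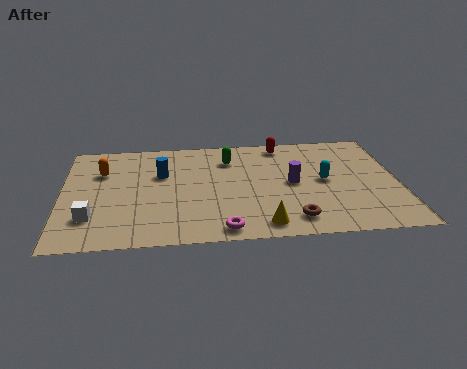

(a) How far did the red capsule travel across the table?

2.9

The red capsule was near (11.3, 5.6) before and (9.0, 7.4) after, so it travelled √(2.3² + 1.8²) ≈ 2.9 units.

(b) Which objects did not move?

the orange capsule and the white cube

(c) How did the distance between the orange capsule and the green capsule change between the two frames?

-2.0

Before: roughly 7.2 units apart; after: 5.2. That's 2.0 units closer together.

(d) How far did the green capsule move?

2.1

The green capsule moved from about (8.8, 5.9) to (6.8, 6.4), a distance of √(2.0² + 0.5²) ≈ 2.1.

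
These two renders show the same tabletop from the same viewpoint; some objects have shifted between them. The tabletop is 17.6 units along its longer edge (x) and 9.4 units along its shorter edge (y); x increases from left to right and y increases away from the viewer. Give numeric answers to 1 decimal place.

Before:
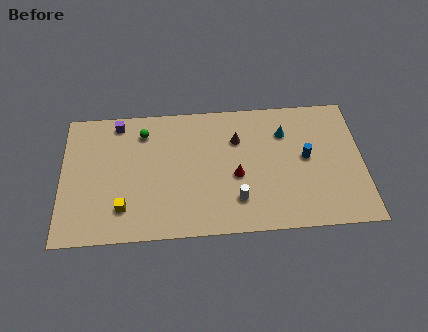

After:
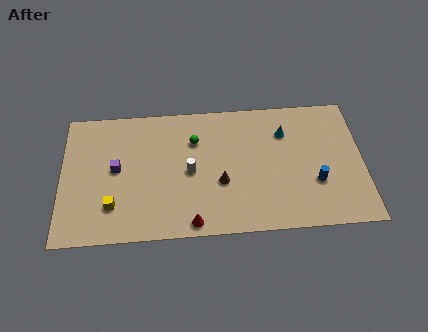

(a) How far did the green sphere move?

3.1

The green sphere was near (4.8, 7.5) before and (7.8, 6.7) after, so it travelled √(3.0² + 0.8²) ≈ 3.1 units.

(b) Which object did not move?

the cyan cone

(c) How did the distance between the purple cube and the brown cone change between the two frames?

-0.9

The distance was about 7.2 in the first image and 6.3 in the second, so they moved 0.9 units closer together.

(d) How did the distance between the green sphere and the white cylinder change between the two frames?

-5.3

The distance was about 7.5 in the first image and 2.2 in the second, so they moved 5.3 units closer together.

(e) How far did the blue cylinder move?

1.9

The blue cylinder moved from about (14.3, 5.0) to (14.8, 3.2), a distance of √(0.5² + 1.8²) ≈ 1.9.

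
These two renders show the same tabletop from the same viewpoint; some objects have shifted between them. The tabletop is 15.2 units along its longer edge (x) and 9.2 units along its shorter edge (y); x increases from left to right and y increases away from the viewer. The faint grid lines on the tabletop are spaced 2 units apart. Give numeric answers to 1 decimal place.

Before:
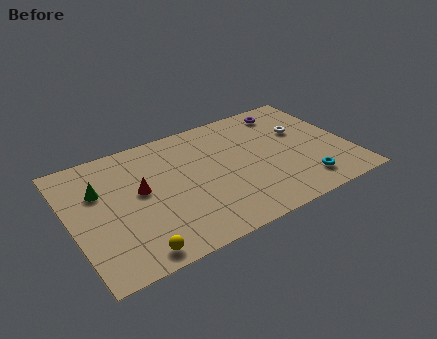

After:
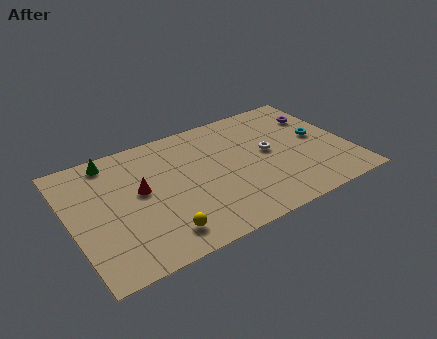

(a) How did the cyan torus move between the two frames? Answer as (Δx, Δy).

(1.4, 3.2)

The cyan torus started near (12.3, 1.7) and ended near (13.7, 4.9).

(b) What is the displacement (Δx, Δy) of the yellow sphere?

(1.5, 0.6)

The yellow sphere started near (2.9, 1.0) and ended near (4.4, 1.6).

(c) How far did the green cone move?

2.2

The green cone was near (1.7, 6.1) before and (2.6, 8.1) after, so it travelled √(0.9² + 2.0²) ≈ 2.2 units.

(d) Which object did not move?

the red cone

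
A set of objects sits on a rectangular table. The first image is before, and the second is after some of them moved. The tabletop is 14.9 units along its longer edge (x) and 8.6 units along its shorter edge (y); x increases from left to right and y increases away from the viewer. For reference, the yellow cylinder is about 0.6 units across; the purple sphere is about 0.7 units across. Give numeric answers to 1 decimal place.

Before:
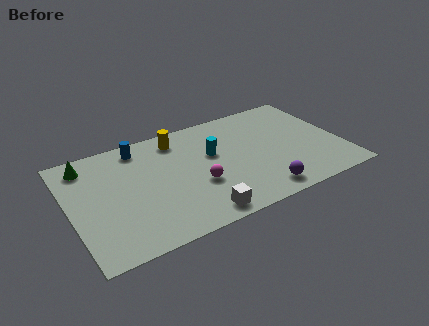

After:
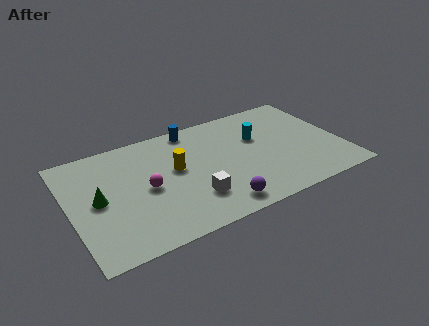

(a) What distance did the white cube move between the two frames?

1.3

From (6.5, 1.0) to (6.4, 2.3), the white cube covered √(0.1² + 1.3²) ≈ 1.3 units.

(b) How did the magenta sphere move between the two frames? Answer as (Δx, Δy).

(-2.7, 0.9)

From the two frames, the magenta sphere sits at roughly (6.8, 3.2) before and (4.1, 4.1) after.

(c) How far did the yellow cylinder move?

2.3

The yellow cylinder was near (6.2, 7.2) before and (5.8, 4.9) after, so it travelled √(0.4² + 2.3²) ≈ 2.3 units.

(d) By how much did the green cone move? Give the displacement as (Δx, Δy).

(0.3, -2.9)

From the two frames, the green cone sits at roughly (1.2, 7.2) before and (1.5, 4.3) after.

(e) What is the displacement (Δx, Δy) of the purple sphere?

(-2.4, 0.0)

The purple sphere was at about (10.0, 1.2) and moved to about (7.6, 1.2).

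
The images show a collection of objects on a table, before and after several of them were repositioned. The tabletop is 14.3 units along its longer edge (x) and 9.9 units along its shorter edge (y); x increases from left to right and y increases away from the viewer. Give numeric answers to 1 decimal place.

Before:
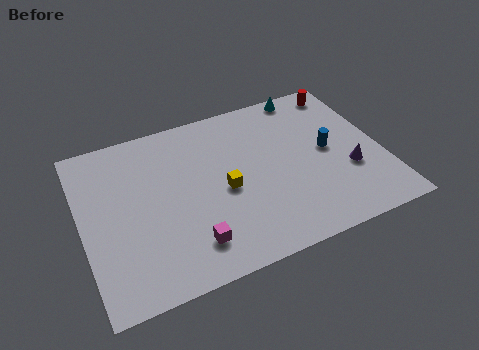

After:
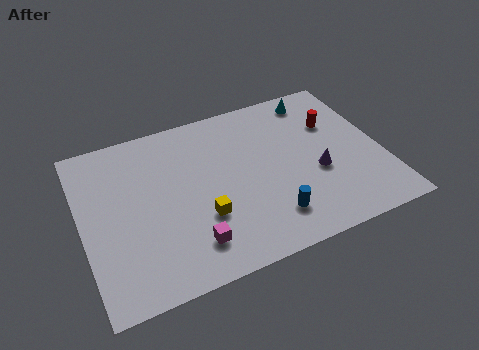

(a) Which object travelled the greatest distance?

the blue cylinder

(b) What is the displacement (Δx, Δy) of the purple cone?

(-1.5, 0.4)

The purple cone started near (12.6, 3.5) and ended near (11.1, 3.9).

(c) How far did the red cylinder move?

2.2

From (13.1, 8.7) to (12.3, 6.7), the red cylinder covered √(0.8² + 2.0²) ≈ 2.2 units.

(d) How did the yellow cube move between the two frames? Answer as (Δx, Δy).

(-1.2, -1.2)

The yellow cube started near (6.7, 4.5) and ended near (5.5, 3.3).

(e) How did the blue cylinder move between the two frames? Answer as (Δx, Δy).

(-3.2, -3.0)

From the two frames, the blue cylinder sits at roughly (11.8, 5.1) before and (8.6, 2.1) after.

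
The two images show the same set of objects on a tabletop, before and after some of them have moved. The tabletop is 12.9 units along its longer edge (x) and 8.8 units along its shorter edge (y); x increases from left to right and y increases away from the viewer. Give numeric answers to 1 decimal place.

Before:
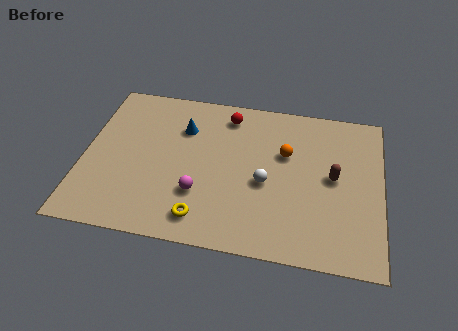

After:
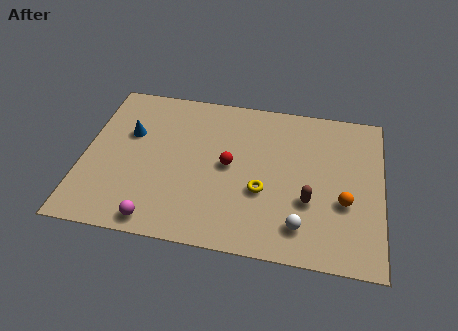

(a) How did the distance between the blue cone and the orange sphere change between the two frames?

+5.1

They were about 4.6 units apart before and 9.7 after — 5.1 units further apart.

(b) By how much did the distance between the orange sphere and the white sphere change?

+0.4

The distance was about 2.0 in the first image and 2.4 in the second, so they moved 0.4 units further apart.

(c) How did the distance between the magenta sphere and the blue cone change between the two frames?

+1.2

The distance was about 3.7 in the first image and 4.9 in the second, so they moved 1.2 units further apart.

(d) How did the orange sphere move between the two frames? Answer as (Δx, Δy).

(2.6, -2.3)

The orange sphere started near (8.7, 5.6) and ended near (11.3, 3.3).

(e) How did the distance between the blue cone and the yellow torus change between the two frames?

+1.3

Before: roughly 5.0 units apart; after: 6.3. That's 1.3 units further apart.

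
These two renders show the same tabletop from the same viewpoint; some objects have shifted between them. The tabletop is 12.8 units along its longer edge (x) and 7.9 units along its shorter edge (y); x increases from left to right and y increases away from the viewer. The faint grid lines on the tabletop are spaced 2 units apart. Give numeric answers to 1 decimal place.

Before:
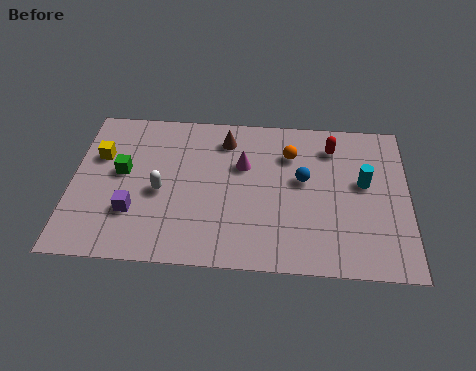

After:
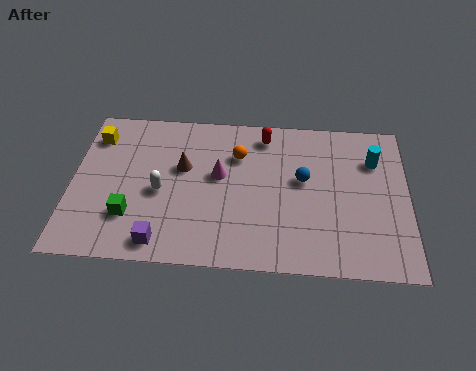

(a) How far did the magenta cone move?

1.1

From (6.5, 5.1) to (5.6, 4.5), the magenta cone covered √(0.9² + 0.6²) ≈ 1.1 units.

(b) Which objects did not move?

the blue sphere and the white capsule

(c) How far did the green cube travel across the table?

2.2

From (1.9, 4.4) to (2.3, 2.2), the green cube covered √(0.4² + 2.2²) ≈ 2.2 units.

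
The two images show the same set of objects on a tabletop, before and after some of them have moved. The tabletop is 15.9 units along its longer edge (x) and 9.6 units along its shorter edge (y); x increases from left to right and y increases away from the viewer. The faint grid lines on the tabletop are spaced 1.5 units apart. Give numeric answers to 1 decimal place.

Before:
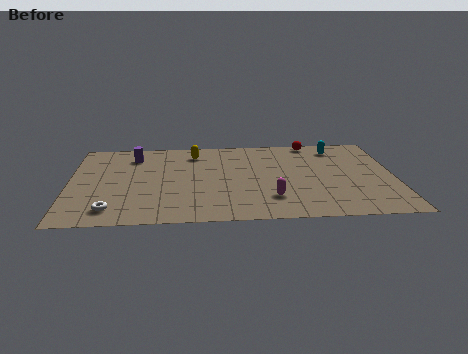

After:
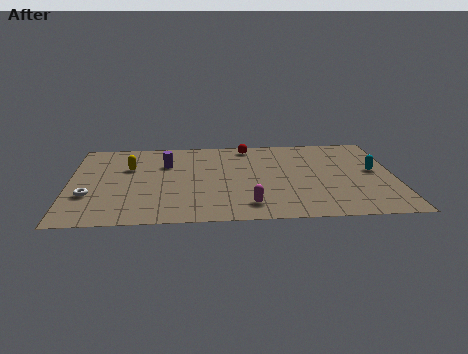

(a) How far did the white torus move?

1.9

From (2.1, 1.6) to (1.0, 3.2), the white torus covered √(1.1² + 1.6²) ≈ 1.9 units.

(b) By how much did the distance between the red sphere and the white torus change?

-2.8

The distance was about 12.2 in the first image and 9.4 in the second, so they moved 2.8 units closer together.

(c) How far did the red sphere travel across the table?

3.2

The red sphere was near (12.0, 8.8) before and (8.8, 8.5) after, so it travelled √(3.2² + 0.3²) ≈ 3.2 units.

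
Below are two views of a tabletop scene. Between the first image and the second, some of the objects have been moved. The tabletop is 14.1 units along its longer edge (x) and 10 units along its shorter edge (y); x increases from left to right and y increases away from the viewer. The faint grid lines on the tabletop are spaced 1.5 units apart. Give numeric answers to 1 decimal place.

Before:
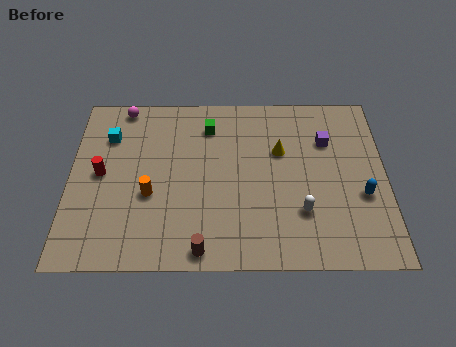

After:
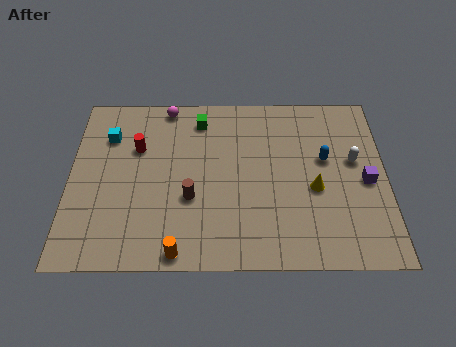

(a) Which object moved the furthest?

the white capsule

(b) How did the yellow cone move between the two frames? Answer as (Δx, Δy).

(1.5, -2.2)

The yellow cone started near (9.4, 6.4) and ended near (10.9, 4.2).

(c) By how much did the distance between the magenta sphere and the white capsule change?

-1.1

Before: roughly 10.1 units apart; after: 9.0. That's 1.1 units closer together.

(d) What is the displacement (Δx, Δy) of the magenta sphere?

(2.0, 0.0)

The magenta sphere started near (2.3, 9.1) and ended near (4.3, 9.1).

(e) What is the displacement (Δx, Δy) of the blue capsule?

(-1.6, 2.1)

From the two frames, the blue capsule sits at roughly (13.0, 3.8) before and (11.4, 5.9) after.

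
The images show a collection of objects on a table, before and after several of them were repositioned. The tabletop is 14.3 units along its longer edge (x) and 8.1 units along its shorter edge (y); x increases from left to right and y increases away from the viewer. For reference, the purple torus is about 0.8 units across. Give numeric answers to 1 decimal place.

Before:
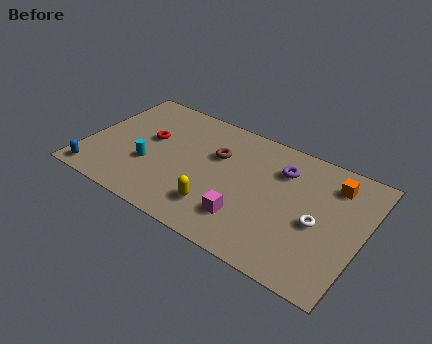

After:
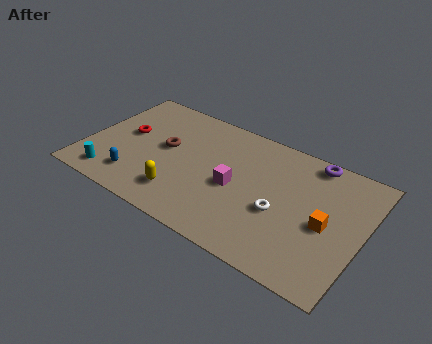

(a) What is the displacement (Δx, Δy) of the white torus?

(-1.9, -0.3)

From the two frames, the white torus sits at roughly (12.1, 3.6) before and (10.2, 3.3) after.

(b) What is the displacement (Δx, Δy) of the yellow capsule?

(-1.9, -0.1)

From the two frames, the yellow capsule sits at roughly (7.2, 1.9) before and (5.3, 1.8) after.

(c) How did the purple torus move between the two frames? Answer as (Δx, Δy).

(1.4, 1.3)

The purple torus started near (9.9, 6.0) and ended near (11.3, 7.3).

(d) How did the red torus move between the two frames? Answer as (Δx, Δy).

(-1.2, -0.2)

From the two frames, the red torus sits at roughly (3.1, 4.7) before and (1.9, 4.5) after.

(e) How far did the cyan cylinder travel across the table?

2.4

From (3.4, 2.9) to (1.7, 1.2), the cyan cylinder covered √(1.7² + 1.7²) ≈ 2.4 units.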